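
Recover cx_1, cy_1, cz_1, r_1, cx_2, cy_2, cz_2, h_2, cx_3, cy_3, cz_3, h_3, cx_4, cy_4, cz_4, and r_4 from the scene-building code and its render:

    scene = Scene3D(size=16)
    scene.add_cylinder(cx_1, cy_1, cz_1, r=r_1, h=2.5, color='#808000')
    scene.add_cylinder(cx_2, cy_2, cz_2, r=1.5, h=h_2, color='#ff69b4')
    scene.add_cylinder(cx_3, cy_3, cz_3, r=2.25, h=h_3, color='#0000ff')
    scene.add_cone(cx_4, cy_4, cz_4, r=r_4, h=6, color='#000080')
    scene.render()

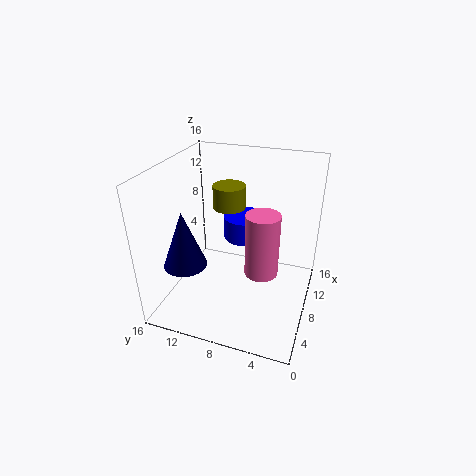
cx_1 = 8.75, cy_1 = 9.25, cz_1 = 11.25, r_1 = 1.75, cx_2 = 2.25, cy_2 = 3.75, cz_2 = 8.5, h_2 = 5.75, cx_3 = 8.75, cy_3 = 7.5, cz_3 = 8, h_3 = 2.5, cx_4 = 3.5, cy_4 = 12.25, cz_4 = 6.5, r_4 = 2.25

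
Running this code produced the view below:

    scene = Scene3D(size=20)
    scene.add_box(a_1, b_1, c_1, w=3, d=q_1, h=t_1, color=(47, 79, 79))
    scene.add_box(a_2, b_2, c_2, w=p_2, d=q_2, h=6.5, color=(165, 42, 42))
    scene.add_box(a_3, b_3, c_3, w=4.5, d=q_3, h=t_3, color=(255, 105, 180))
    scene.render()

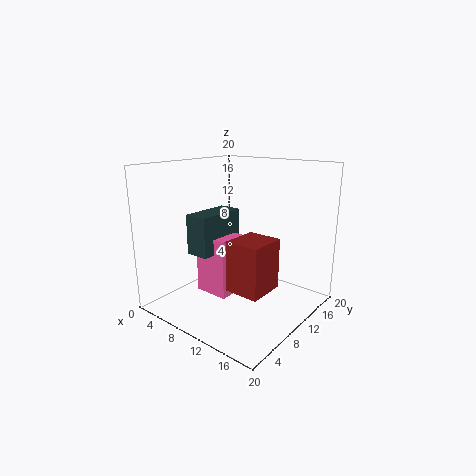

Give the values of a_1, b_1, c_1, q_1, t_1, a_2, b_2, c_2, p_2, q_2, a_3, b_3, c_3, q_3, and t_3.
a_1 = 8
b_1 = 2.5
c_1 = 9.5
q_1 = 6.5
t_1 = 5
a_2 = 12.5
b_2 = 4.5
c_2 = 5
p_2 = 4.5
q_2 = 5
a_3 = 8
b_3 = 4
c_3 = 4
q_3 = 4
t_3 = 7.5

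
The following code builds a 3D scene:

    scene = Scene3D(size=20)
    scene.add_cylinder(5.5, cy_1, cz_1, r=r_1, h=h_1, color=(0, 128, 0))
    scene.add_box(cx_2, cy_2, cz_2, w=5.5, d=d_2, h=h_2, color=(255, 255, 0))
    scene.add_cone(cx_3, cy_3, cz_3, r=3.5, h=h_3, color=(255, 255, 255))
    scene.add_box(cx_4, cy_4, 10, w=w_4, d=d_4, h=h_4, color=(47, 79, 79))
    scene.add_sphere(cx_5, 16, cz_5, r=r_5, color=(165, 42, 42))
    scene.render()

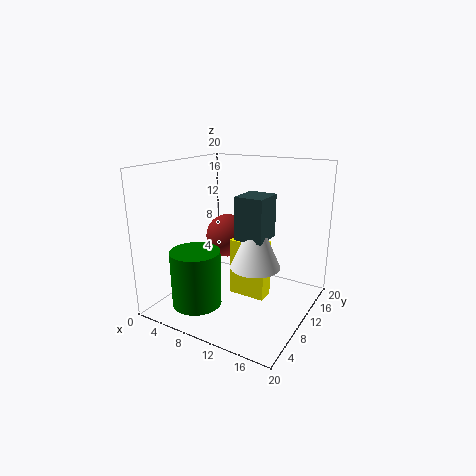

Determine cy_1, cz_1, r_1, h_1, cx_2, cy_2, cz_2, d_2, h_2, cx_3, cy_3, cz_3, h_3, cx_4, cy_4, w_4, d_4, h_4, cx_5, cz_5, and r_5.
cy_1 = 6
cz_1 = 0.5
r_1 = 3.5
h_1 = 8
cx_2 = 8
cy_2 = 11
cz_2 = 0.5
d_2 = 2.5
h_2 = 8.5
cx_3 = 12.5
cy_3 = 10.5
cz_3 = 6
h_3 = 8
cx_4 = 10
cy_4 = 9
w_4 = 4
d_4 = 4.5
h_4 = 6
cx_5 = 4.5
cz_5 = 7.5
r_5 = 3.5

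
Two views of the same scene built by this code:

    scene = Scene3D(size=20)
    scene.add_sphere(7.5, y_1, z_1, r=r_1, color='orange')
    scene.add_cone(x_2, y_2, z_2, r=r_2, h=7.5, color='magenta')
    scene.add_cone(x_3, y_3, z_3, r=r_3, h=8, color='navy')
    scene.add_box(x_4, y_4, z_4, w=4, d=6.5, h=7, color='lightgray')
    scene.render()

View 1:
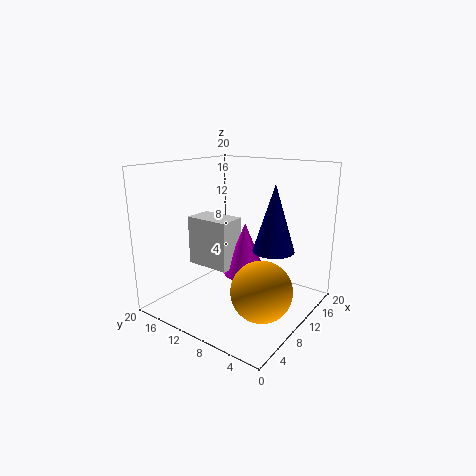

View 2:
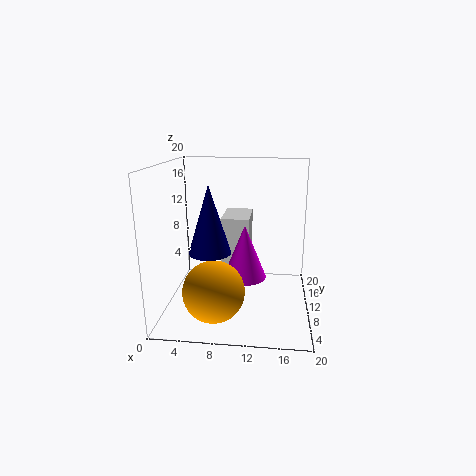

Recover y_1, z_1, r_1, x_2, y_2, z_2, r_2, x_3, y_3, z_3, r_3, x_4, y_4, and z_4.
y_1 = 4.5; z_1 = 4.5; r_1 = 4; x_2 = 11; y_2 = 9.5; z_2 = 4.5; r_2 = 3; x_3 = 7.5; y_3 = 3; z_3 = 10.5; r_3 = 2.5; x_4 = 7.5; y_4 = 10.5; z_4 = 5.5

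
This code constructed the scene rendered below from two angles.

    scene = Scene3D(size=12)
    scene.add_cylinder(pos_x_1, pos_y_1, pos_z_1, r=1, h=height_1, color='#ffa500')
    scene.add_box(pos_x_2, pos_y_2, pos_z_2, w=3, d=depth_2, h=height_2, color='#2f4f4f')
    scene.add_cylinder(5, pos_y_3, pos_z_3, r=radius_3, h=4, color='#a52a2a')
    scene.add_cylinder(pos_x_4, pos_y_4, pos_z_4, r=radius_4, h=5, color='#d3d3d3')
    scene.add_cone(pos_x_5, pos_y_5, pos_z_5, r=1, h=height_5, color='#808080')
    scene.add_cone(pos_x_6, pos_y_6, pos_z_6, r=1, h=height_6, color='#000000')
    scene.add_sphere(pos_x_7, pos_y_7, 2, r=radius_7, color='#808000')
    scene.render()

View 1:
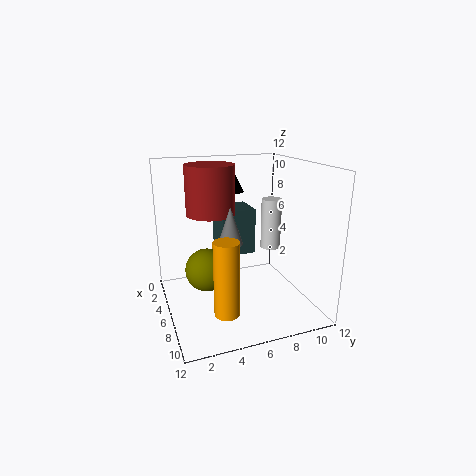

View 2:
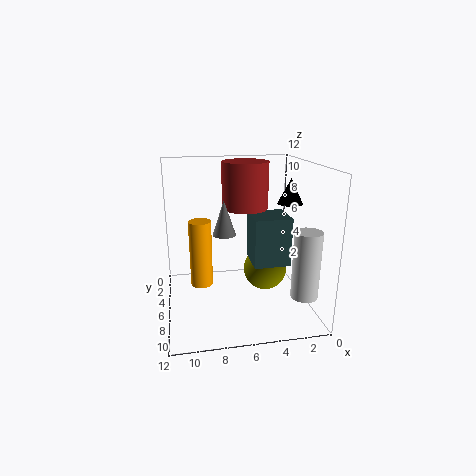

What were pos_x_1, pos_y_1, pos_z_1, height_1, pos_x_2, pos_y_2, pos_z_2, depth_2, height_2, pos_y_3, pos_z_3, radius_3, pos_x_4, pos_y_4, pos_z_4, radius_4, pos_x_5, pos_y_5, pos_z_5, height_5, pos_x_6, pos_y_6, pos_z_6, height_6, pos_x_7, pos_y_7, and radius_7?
pos_x_1 = 9; pos_y_1 = 4; pos_z_1 = 1; height_1 = 6; pos_x_2 = 2; pos_y_2 = 5; pos_z_2 = 4; depth_2 = 3; height_2 = 4; pos_y_3 = 4; pos_z_3 = 8; radius_3 = 2; pos_x_4 = 2; pos_y_4 = 11; pos_z_4 = 3; radius_4 = 1; pos_x_5 = 7; pos_y_5 = 5; pos_z_5 = 6; height_5 = 3; pos_x_6 = 2; pos_y_6 = 7; pos_z_6 = 9; height_6 = 2; pos_x_7 = 3; pos_y_7 = 4; radius_7 = 2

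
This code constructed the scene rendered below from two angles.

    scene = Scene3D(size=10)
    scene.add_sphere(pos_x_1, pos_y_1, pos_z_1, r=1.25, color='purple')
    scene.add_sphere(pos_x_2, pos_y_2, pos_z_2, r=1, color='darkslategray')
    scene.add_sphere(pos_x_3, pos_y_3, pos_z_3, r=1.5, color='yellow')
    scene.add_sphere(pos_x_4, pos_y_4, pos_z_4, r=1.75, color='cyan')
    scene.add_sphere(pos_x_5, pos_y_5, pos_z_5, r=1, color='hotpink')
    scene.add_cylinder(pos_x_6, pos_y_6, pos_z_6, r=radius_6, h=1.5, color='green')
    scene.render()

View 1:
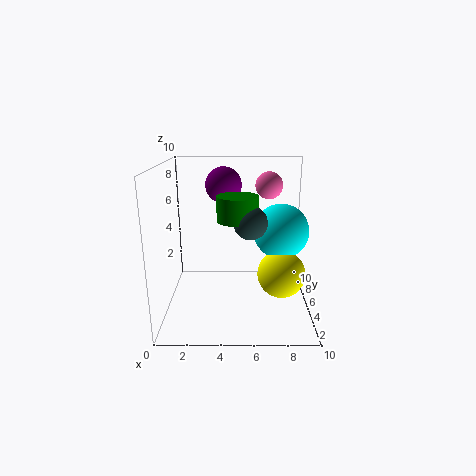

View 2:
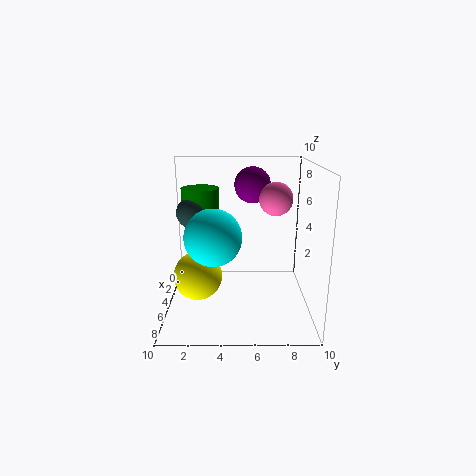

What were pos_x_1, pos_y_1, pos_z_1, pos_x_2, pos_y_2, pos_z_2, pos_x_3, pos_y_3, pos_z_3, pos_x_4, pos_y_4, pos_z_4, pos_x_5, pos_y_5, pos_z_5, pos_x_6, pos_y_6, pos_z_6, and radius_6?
pos_x_1 = 4
pos_y_1 = 6
pos_z_1 = 8.5
pos_x_2 = 5.75
pos_y_2 = 2
pos_z_2 = 7
pos_x_3 = 7.75
pos_y_3 = 2.5
pos_z_3 = 3.5
pos_x_4 = 7.75
pos_y_4 = 3.5
pos_z_4 = 6
pos_x_5 = 7.25
pos_y_5 = 7.25
pos_z_5 = 8.25
pos_x_6 = 5
pos_y_6 = 2.5
pos_z_6 = 7
radius_6 = 1.25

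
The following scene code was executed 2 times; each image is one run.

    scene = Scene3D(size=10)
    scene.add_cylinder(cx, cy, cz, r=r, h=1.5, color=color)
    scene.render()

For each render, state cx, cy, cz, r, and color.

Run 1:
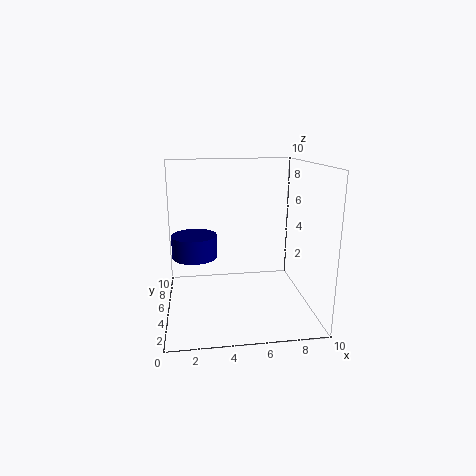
cx = 2
cy = 4.5
cz = 4
r = 1.5
color = 'navy'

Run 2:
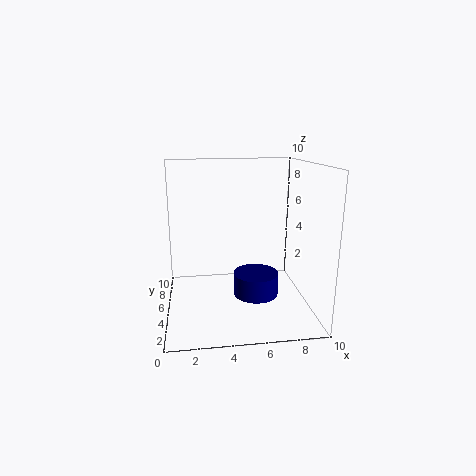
cx = 6
cy = 3.5
cz = 1.5
r = 1.5
color = 'navy'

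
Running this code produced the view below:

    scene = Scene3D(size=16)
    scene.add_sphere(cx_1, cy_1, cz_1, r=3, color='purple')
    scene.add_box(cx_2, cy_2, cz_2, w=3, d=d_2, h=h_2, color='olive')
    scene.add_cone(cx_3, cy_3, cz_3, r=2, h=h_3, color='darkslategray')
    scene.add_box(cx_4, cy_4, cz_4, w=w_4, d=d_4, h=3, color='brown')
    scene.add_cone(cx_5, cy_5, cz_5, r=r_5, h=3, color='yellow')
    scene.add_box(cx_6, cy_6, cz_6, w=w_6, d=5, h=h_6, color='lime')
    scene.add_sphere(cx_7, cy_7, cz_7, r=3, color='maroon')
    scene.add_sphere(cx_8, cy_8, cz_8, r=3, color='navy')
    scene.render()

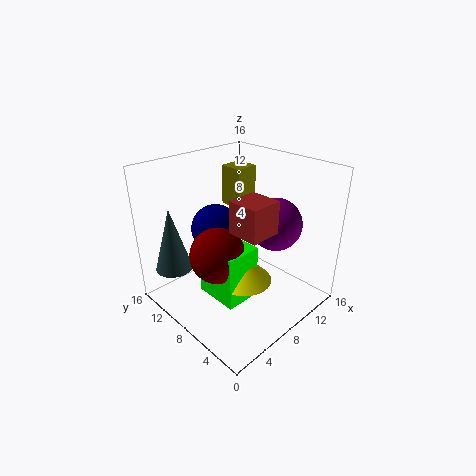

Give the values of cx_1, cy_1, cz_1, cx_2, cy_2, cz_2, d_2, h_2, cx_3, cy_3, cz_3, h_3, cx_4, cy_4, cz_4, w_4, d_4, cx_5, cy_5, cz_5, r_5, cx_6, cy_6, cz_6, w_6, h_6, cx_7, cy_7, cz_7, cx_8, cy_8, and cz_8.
cx_1 = 12; cy_1 = 6; cz_1 = 9; cx_2 = 12; cy_2 = 12; cz_2 = 9; d_2 = 3; h_2 = 5; cx_3 = 2; cy_3 = 12; cz_3 = 5; h_3 = 7; cx_4 = 3; cy_4 = 1; cz_4 = 12; w_4 = 3; d_4 = 3; cx_5 = 7; cy_5 = 6; cz_5 = 4; r_5 = 3; cx_6 = 4; cy_6 = 5; cz_6 = 2; w_6 = 4; h_6 = 6; cx_7 = 5; cy_7 = 8; cz_7 = 7; cx_8 = 9; cy_8 = 13; cz_8 = 7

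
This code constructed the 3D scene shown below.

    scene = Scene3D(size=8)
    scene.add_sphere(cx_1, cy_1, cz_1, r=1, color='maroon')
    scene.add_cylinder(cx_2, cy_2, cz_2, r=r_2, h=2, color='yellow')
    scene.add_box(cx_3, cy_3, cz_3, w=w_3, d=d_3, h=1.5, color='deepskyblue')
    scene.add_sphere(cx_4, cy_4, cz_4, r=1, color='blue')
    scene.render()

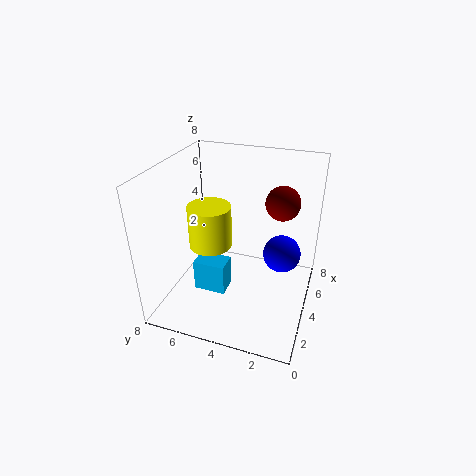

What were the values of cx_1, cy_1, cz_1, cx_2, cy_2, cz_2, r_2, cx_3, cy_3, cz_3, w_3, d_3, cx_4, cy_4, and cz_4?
cx_1 = 6
cy_1 = 2
cz_1 = 5.5
cx_2 = 1.5
cy_2 = 4.5
cz_2 = 5
r_2 = 1
cx_3 = 0.5
cy_3 = 3.5
cz_3 = 3
w_3 = 1
d_3 = 1.5
cx_4 = 4
cy_4 = 1.5
cz_4 = 3.5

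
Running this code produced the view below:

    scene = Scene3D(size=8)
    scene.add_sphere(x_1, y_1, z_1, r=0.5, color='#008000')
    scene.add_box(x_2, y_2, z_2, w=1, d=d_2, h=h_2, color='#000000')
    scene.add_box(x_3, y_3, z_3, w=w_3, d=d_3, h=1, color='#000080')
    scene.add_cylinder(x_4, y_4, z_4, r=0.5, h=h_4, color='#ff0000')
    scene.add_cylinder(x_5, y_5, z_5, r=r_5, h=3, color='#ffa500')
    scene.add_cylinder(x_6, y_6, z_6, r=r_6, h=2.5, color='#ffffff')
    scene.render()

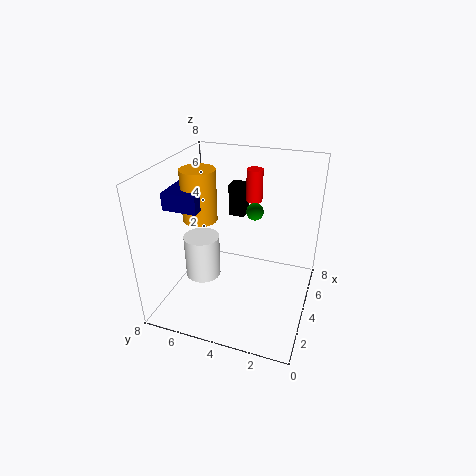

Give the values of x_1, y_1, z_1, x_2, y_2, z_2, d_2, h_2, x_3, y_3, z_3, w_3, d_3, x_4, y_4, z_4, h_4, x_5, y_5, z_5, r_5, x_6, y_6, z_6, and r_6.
x_1 = 5.5, y_1 = 3.5, z_1 = 5, x_2 = 6.5, y_2 = 4.5, z_2 = 4, d_2 = 1, h_2 = 2, x_3 = 3, y_3 = 6, z_3 = 5.5, w_3 = 2, d_3 = 2, x_4 = 7, y_4 = 4, z_4 = 5, h_4 = 2, x_5 = 4.5, y_5 = 6.5, z_5 = 4.5, r_5 = 1, x_6 = 3.5, y_6 = 6, z_6 = 1.5, r_6 = 1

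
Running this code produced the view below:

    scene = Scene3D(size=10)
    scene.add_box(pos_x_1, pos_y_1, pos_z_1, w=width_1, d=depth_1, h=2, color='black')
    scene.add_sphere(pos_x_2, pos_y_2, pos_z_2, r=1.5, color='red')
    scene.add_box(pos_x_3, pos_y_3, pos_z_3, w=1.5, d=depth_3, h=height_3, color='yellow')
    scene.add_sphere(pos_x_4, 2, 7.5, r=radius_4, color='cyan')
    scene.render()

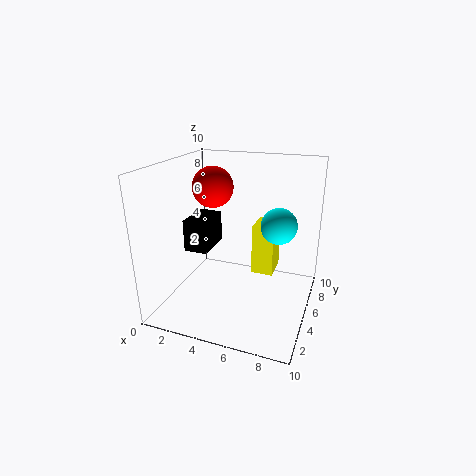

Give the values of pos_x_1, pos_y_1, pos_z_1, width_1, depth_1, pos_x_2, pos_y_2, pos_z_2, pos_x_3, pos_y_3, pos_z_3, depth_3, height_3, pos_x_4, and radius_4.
pos_x_1 = 2.5
pos_y_1 = 2
pos_z_1 = 5
width_1 = 1.5
depth_1 = 2.5
pos_x_2 = 2.5
pos_y_2 = 6.5
pos_z_2 = 8
pos_x_3 = 6
pos_y_3 = 5
pos_z_3 = 2.5
depth_3 = 2
height_3 = 3.5
pos_x_4 = 8.5
radius_4 = 1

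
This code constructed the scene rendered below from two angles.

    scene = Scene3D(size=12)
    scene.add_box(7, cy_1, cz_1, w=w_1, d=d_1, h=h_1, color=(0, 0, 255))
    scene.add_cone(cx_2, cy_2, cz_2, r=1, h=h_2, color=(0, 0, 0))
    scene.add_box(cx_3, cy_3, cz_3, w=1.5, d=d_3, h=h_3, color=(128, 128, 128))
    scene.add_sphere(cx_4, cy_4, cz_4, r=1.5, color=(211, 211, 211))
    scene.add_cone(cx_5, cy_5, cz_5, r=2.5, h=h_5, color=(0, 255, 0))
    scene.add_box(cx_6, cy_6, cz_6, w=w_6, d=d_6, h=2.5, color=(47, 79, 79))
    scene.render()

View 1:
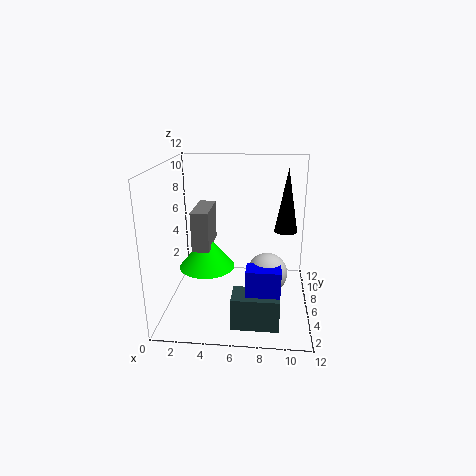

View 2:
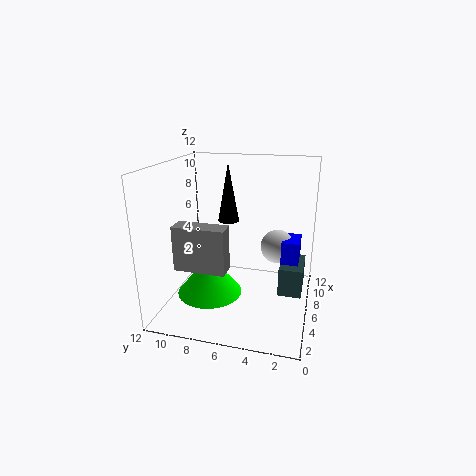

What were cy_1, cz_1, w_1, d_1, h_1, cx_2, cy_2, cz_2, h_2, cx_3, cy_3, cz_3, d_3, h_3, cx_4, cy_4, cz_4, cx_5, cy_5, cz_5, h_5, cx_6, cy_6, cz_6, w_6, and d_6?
cy_1 = 1
cz_1 = 2.5
w_1 = 2.5
d_1 = 1.5
h_1 = 3
cx_2 = 10
cy_2 = 8
cz_2 = 6
h_2 = 5.5
cx_3 = 2
cy_3 = 6
cz_3 = 4.5
d_3 = 4
h_3 = 3.5
cx_4 = 8.5
cy_4 = 3
cz_4 = 4.5
cx_5 = 3
cy_5 = 7.5
cz_5 = 2.5
h_5 = 3
cx_6 = 6
cy_6 = 0.5
cz_6 = 1
w_6 = 3.5
d_6 = 2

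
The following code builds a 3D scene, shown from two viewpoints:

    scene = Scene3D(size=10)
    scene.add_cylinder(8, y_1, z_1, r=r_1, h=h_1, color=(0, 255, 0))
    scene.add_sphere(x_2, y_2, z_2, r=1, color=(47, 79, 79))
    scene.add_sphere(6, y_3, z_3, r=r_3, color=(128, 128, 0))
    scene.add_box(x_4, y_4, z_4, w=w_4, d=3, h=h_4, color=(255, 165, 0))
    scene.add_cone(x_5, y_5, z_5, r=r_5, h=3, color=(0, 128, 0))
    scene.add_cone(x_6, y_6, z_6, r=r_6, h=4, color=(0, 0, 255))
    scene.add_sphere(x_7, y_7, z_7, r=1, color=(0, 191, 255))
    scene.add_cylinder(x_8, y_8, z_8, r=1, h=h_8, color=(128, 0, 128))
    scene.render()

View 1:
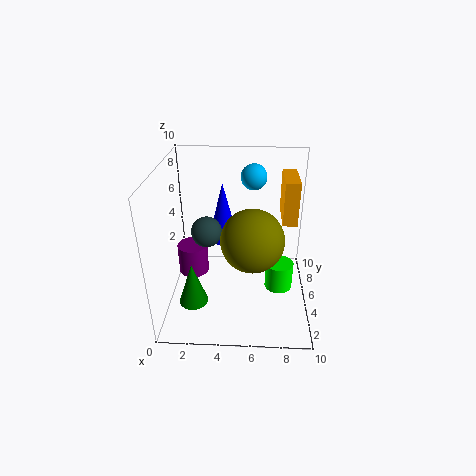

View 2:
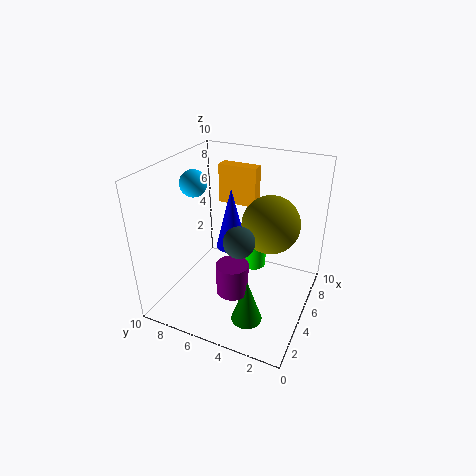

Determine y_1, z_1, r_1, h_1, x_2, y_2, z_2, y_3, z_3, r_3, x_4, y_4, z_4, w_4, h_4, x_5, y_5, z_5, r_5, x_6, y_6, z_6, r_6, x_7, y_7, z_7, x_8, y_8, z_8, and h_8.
y_1 = 5; z_1 = 1; r_1 = 1; h_1 = 2; x_2 = 3; y_2 = 4; z_2 = 6; y_3 = 3; z_3 = 6; r_3 = 2; x_4 = 8; y_4 = 5; z_4 = 6; w_4 = 1; h_4 = 3; x_5 = 2; y_5 = 3; z_5 = 1; r_5 = 1; x_6 = 4; y_6 = 5; z_6 = 5; r_6 = 1; x_7 = 6; y_7 = 9; z_7 = 8; x_8 = 2; y_8 = 4; z_8 = 3; h_8 = 2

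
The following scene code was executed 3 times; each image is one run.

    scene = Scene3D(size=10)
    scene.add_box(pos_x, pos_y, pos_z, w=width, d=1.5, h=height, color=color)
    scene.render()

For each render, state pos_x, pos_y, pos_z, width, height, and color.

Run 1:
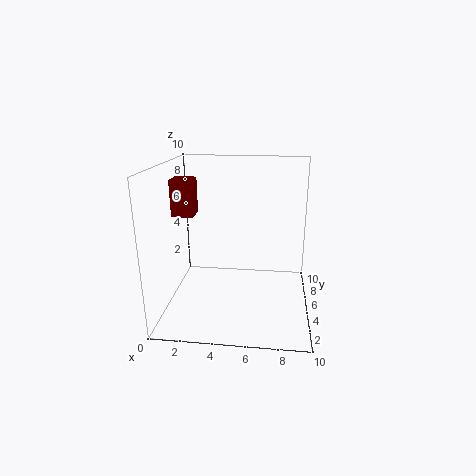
pos_x = 0.5, pos_y = 4.5, pos_z = 6.5, width = 1.5, height = 2.5, color = 'maroon'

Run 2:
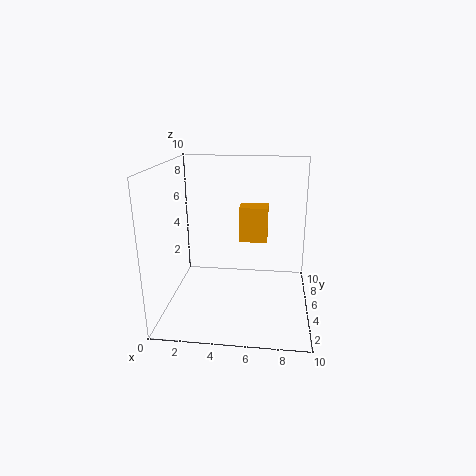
pos_x = 5, pos_y = 5.5, pos_z = 4.5, width = 2, height = 2.5, color = 'orange'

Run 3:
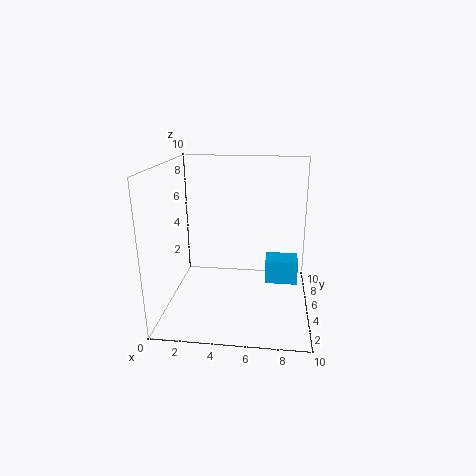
pos_x = 7, pos_y = 2.5, pos_z = 3, width = 2, height = 1.5, color = 'deepskyblue'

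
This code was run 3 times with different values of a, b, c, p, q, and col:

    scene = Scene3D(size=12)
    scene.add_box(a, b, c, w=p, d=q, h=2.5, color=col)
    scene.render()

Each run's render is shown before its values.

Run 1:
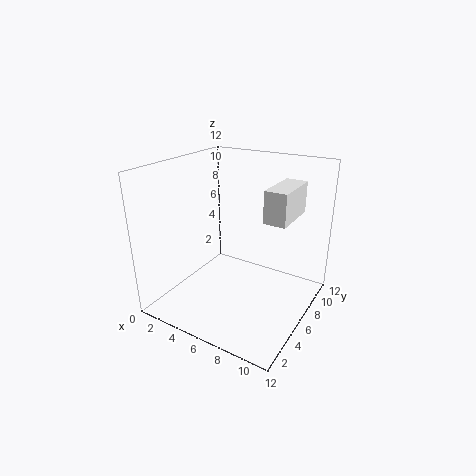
a = 8.75
b = 5
c = 8.25
p = 1.75
q = 4
col = 'white'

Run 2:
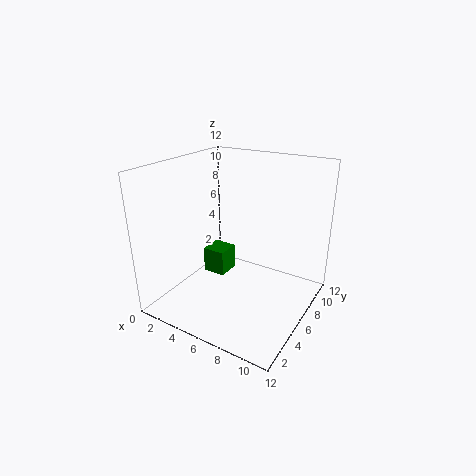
a = 0.75
b = 8
c = 0.25
p = 2.25
q = 2.25
col = 'green'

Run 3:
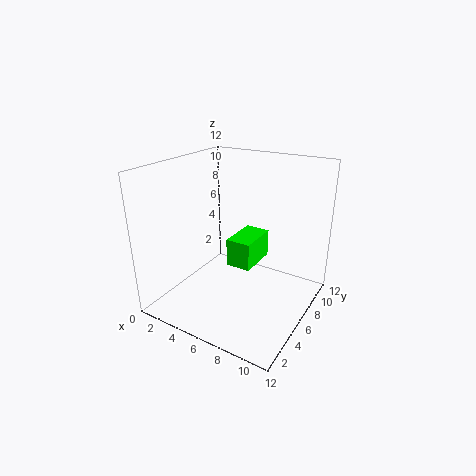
a = 4.5
b = 6.5
c = 2.75
p = 2.25
q = 3.75
col = 'lime'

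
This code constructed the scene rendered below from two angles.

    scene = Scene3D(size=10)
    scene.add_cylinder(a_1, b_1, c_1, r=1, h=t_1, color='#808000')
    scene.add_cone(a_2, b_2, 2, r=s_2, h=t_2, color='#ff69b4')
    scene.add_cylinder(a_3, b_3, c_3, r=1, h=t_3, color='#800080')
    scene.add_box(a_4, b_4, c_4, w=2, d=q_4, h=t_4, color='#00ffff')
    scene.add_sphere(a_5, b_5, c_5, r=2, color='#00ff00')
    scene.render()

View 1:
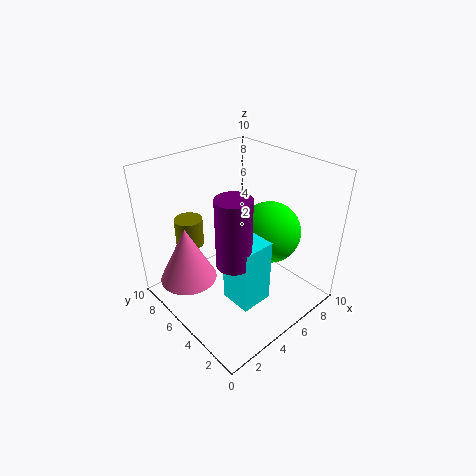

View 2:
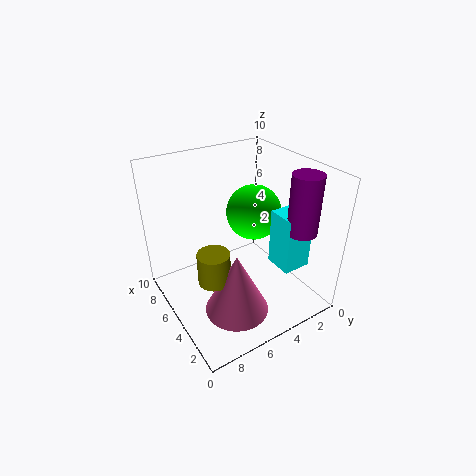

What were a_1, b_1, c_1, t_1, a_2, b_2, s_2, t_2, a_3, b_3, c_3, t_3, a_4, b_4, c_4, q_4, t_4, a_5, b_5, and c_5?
a_1 = 3; b_1 = 8; c_1 = 4; t_1 = 2; a_2 = 2; b_2 = 7; s_2 = 2; t_2 = 4; a_3 = 2; b_3 = 2; c_3 = 6; t_3 = 4; a_4 = 2; b_4 = 1; c_4 = 3; q_4 = 2; t_4 = 4; a_5 = 6; b_5 = 3; c_5 = 6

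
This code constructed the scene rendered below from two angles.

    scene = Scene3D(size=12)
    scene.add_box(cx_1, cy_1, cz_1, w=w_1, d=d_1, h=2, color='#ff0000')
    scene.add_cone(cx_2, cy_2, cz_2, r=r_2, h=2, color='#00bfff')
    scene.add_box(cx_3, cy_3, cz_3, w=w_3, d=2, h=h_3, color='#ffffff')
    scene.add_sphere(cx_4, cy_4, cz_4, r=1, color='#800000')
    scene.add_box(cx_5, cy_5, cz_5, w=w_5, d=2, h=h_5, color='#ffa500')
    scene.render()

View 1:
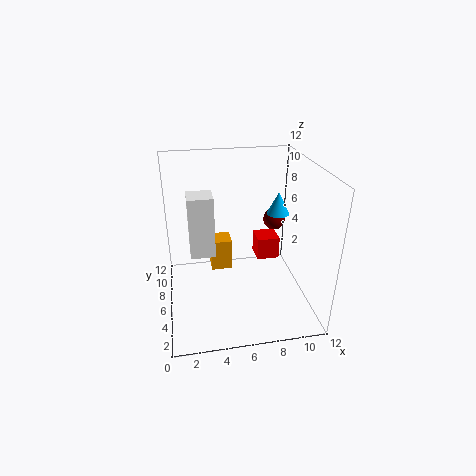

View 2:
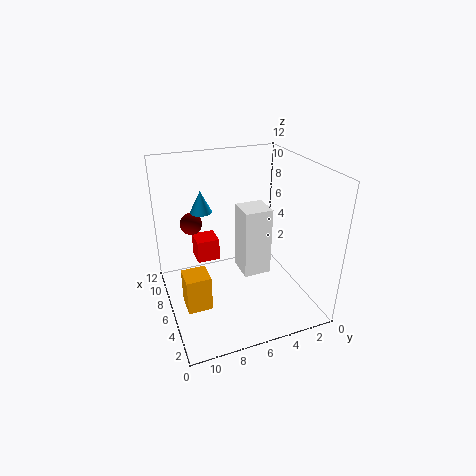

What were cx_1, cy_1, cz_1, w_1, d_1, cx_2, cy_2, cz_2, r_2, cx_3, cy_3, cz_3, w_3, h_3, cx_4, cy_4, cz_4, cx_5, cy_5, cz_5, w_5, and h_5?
cx_1 = 8
cy_1 = 7
cz_1 = 3
w_1 = 2
d_1 = 2
cx_2 = 10
cy_2 = 8
cz_2 = 7
r_2 = 1
cx_3 = 2
cy_3 = 5
cz_3 = 5
w_3 = 2
h_3 = 5
cx_4 = 10
cy_4 = 9
cz_4 = 6
cx_5 = 4
cy_5 = 9
cz_5 = 1
w_5 = 2
h_5 = 3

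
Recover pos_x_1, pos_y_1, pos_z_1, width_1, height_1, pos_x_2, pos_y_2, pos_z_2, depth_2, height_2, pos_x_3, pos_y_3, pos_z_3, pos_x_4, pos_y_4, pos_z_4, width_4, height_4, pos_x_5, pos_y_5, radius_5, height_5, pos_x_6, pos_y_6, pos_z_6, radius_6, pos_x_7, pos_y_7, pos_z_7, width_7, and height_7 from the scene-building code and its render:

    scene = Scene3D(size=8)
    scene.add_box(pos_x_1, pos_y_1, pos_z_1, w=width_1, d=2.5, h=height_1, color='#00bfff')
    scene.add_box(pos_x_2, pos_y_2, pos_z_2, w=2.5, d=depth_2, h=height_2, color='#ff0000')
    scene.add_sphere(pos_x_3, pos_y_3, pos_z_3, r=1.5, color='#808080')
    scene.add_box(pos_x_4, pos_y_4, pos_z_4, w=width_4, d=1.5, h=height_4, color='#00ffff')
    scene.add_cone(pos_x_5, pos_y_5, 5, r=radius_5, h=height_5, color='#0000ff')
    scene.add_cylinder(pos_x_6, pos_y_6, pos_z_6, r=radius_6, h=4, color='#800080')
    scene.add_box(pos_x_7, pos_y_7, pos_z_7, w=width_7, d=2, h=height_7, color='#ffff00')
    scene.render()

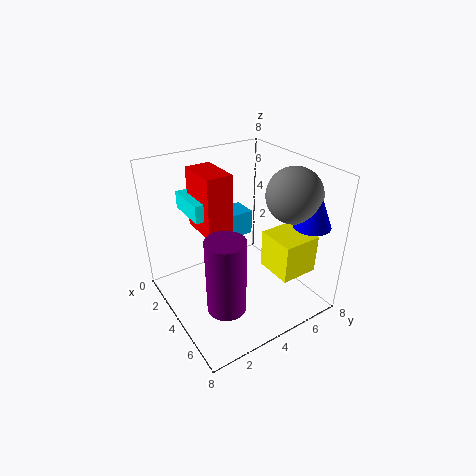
pos_x_1 = 1; pos_y_1 = 3.5; pos_z_1 = 3; width_1 = 1.5; height_1 = 1.5; pos_x_2 = 1; pos_y_2 = 2.5; pos_z_2 = 4; depth_2 = 1.5; height_2 = 3.5; pos_x_3 = 5.5; pos_y_3 = 6.5; pos_z_3 = 6.5; pos_x_4 = 0.5; pos_y_4 = 2; pos_z_4 = 5; width_4 = 2.5; height_4 = 1; pos_x_5 = 6.5; pos_y_5 = 7; radius_5 = 1; height_5 = 2.5; pos_x_6 = 6; pos_y_6 = 2; pos_z_6 = 1.5; radius_6 = 1; pos_x_7 = 5.5; pos_y_7 = 4.5; pos_z_7 = 3; width_7 = 2; height_7 = 2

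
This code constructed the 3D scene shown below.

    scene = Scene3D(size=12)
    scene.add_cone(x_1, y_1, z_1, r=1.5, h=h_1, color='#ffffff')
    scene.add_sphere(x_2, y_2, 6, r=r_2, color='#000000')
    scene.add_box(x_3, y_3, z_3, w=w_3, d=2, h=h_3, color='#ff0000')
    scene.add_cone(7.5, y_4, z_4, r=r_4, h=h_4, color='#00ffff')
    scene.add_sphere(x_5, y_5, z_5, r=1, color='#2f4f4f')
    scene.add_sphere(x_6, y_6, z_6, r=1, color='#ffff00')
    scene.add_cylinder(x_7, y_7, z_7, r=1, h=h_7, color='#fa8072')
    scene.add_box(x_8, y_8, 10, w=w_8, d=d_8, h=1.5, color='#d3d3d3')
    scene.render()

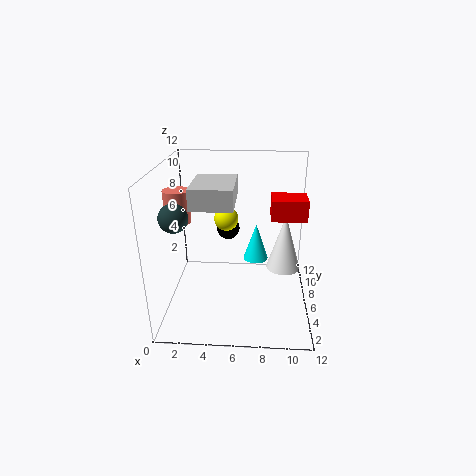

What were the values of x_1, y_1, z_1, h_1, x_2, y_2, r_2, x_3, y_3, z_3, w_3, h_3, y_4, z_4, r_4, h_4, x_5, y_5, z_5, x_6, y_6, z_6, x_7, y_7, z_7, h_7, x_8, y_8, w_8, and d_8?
x_1 = 10; y_1 = 7.5; z_1 = 2.5; h_1 = 5; x_2 = 5; y_2 = 8; r_2 = 1; x_3 = 8.5; y_3 = 2.5; z_3 = 9; w_3 = 2.5; h_3 = 1.5; y_4 = 5.5; z_4 = 4.5; r_4 = 1; h_4 = 3; x_5 = 2; y_5 = 1.5; z_5 = 9.5; x_6 = 5; y_6 = 6.5; z_6 = 7.5; x_7 = 1.5; y_7 = 4.5; z_7 = 8; h_7 = 2.5; x_8 = 3; y_8 = 1.5; w_8 = 3; d_8 = 4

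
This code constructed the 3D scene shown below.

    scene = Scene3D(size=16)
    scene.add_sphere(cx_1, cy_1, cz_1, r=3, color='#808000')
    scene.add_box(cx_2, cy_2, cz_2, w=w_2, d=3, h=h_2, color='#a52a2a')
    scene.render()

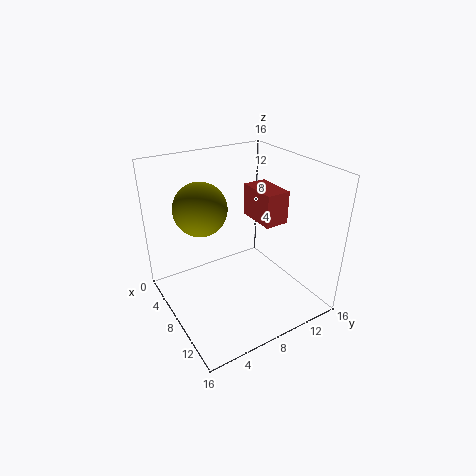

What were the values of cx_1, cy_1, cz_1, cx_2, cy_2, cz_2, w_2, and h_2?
cx_1 = 5, cy_1 = 5, cz_1 = 11, cx_2 = 3, cy_2 = 12, cz_2 = 8, w_2 = 5, h_2 = 4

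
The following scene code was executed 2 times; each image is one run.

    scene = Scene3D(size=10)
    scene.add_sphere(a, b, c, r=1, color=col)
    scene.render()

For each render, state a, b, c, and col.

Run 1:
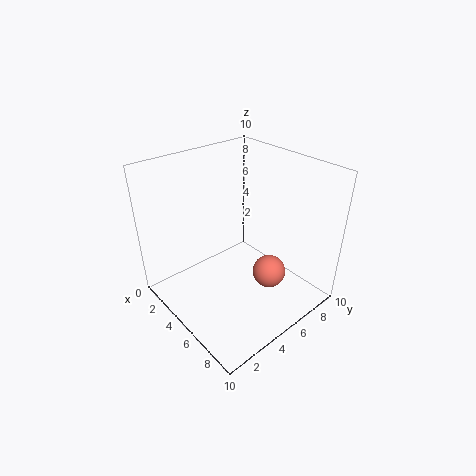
a = 8.5, b = 4.5, c = 4.5, col = 'salmon'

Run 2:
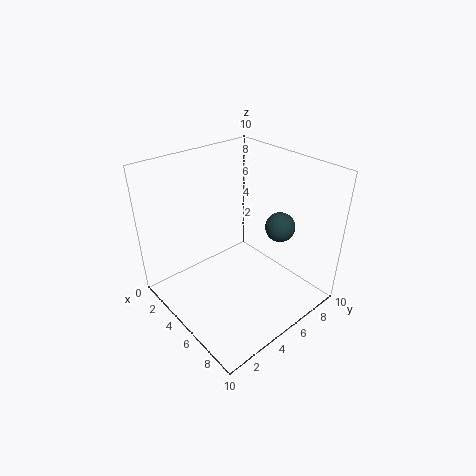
a = 7, b = 7, c = 6, col = 'darkslategray'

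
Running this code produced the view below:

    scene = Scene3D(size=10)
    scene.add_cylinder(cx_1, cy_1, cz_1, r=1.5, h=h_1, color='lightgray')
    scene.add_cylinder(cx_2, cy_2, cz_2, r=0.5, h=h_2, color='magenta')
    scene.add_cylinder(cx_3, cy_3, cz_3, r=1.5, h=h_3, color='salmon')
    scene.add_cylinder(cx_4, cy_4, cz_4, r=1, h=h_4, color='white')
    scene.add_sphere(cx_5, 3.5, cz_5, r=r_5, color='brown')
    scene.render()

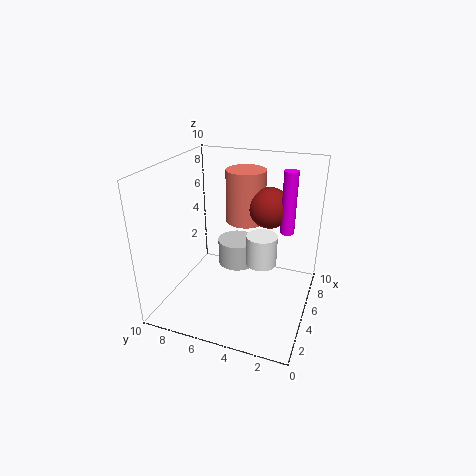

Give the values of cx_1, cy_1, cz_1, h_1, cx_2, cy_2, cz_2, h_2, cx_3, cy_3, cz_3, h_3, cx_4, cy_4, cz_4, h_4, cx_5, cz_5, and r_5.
cx_1 = 7.5, cy_1 = 6, cz_1 = 1.5, h_1 = 2, cx_2 = 7, cy_2 = 2, cz_2 = 5, h_2 = 4.5, cx_3 = 8, cy_3 = 5.5, cz_3 = 5, h_3 = 4, cx_4 = 4, cy_4 = 3, cz_4 = 4, h_4 = 2, cx_5 = 7.5, cz_5 = 6.5, r_5 = 1.5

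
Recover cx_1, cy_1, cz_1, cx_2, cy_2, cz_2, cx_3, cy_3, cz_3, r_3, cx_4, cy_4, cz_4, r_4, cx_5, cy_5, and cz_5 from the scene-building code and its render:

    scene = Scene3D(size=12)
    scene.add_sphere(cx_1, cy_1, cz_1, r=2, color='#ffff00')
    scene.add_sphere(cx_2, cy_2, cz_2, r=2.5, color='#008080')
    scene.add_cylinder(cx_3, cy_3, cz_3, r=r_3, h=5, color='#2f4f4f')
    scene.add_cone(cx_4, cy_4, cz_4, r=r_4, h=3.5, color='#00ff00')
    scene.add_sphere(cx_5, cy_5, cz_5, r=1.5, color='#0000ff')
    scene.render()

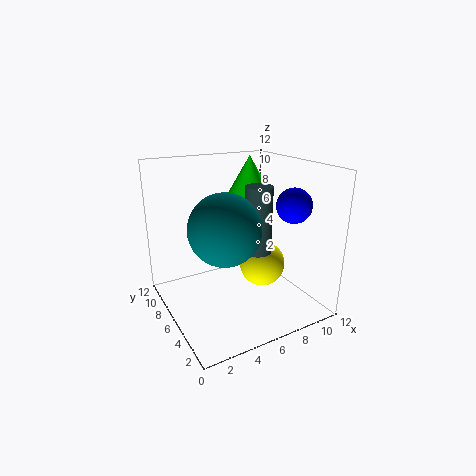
cx_1 = 8.5; cy_1 = 6; cz_1 = 3; cx_2 = 3; cy_2 = 2.5; cz_2 = 8.5; cx_3 = 6; cy_3 = 3; cz_3 = 6; r_3 = 1; cx_4 = 9.5; cy_4 = 10; cz_4 = 8.5; r_4 = 2; cx_5 = 10.5; cy_5 = 4.5; cz_5 = 8.5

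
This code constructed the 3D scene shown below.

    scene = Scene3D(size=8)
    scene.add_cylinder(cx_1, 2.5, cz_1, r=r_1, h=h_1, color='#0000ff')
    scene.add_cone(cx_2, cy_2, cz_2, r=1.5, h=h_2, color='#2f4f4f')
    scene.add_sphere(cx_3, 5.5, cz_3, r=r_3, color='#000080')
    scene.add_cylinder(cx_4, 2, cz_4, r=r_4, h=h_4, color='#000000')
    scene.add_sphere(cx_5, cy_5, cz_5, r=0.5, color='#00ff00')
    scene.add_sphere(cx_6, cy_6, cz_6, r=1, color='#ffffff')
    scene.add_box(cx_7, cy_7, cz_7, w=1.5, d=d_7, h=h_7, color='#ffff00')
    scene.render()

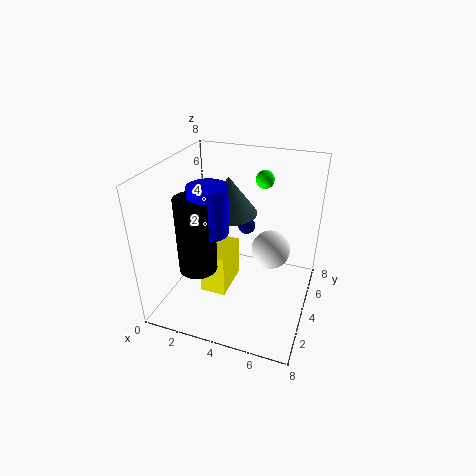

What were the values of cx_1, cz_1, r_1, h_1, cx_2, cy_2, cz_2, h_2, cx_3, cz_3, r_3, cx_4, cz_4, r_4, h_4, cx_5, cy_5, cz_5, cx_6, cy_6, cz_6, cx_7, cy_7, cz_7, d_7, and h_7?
cx_1 = 3, cz_1 = 5, r_1 = 1, h_1 = 2.5, cx_2 = 3.5, cy_2 = 4, cz_2 = 5.5, h_2 = 2, cx_3 = 4, cz_3 = 4, r_3 = 0.5, cx_4 = 2.5, cz_4 = 3, r_4 = 1, h_4 = 4, cx_5 = 5, cy_5 = 5.5, cz_5 = 7, cx_6 = 6, cy_6 = 3.5, cz_6 = 4, cx_7 = 2, cy_7 = 3, cz_7 = 0.5, d_7 = 2.5, h_7 = 2.5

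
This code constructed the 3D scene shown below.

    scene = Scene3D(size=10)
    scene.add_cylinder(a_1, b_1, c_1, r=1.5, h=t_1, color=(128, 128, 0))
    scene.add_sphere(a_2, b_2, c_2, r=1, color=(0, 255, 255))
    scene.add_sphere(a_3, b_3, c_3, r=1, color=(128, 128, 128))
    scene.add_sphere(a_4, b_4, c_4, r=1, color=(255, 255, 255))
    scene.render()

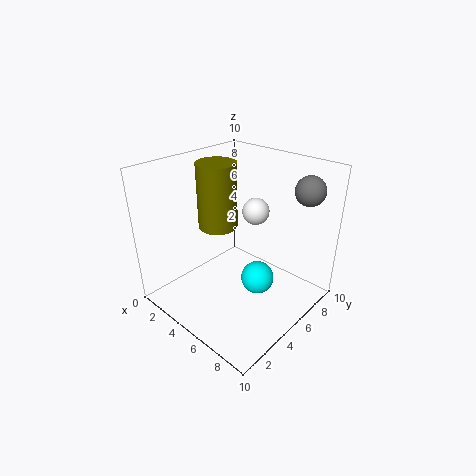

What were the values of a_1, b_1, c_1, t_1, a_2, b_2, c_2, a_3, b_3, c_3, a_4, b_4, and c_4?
a_1 = 2
b_1 = 6
c_1 = 4.5
t_1 = 5
a_2 = 8
b_2 = 3.5
c_2 = 4
a_3 = 8.5
b_3 = 8
c_3 = 8.5
a_4 = 4.5
b_4 = 7.5
c_4 = 6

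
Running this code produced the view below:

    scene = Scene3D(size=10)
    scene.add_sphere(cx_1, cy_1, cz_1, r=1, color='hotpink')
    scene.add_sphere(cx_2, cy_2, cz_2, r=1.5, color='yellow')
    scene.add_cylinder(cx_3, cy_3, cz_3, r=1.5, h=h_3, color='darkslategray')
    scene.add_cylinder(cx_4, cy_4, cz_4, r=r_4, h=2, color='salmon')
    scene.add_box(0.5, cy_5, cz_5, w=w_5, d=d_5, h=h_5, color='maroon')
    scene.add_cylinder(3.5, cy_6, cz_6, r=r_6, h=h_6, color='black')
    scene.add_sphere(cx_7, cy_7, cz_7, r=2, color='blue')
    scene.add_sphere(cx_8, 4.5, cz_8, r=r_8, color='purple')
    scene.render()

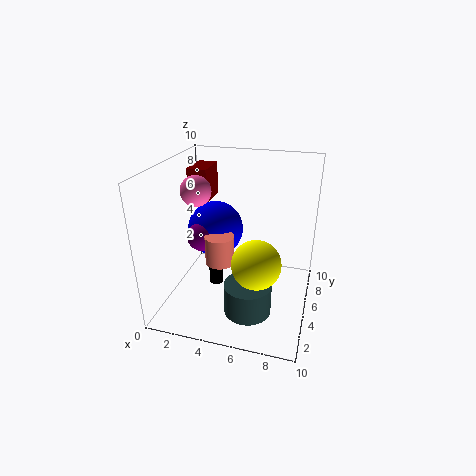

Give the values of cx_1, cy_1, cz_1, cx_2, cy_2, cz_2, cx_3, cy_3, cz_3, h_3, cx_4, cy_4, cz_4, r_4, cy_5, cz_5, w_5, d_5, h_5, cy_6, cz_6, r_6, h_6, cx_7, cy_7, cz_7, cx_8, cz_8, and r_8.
cx_1 = 2.5
cy_1 = 4
cz_1 = 8.5
cx_2 = 7
cy_2 = 2
cz_2 = 5
cx_3 = 6.5
cy_3 = 2
cz_3 = 1.5
h_3 = 2
cx_4 = 4
cy_4 = 4
cz_4 = 3.5
r_4 = 1
cy_5 = 7
cz_5 = 6.5
w_5 = 1.5
d_5 = 2.5
h_5 = 2.5
cy_6 = 4.5
cz_6 = 1.5
r_6 = 0.5
h_6 = 2
cx_7 = 3
cy_7 = 6
cz_7 = 5
cx_8 = 2.5
cz_8 = 5
r_8 = 1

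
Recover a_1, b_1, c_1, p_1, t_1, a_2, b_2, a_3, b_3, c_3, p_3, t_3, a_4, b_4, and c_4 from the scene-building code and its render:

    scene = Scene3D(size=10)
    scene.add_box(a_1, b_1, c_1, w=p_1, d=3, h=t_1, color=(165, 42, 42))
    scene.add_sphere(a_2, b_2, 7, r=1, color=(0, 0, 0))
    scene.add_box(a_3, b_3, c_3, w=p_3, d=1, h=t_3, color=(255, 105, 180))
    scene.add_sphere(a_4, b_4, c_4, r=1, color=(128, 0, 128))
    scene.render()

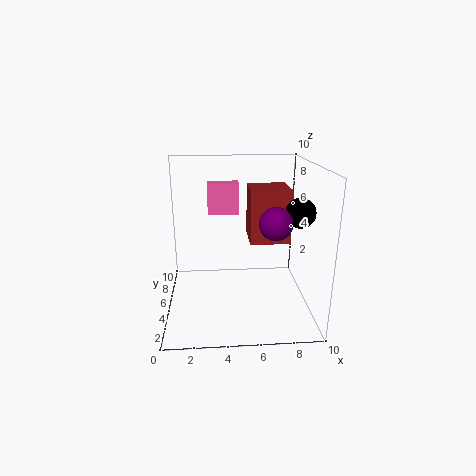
a_1 = 6; b_1 = 6; c_1 = 4; p_1 = 3; t_1 = 4; a_2 = 9; b_2 = 4; a_3 = 3; b_3 = 4; c_3 = 7; p_3 = 2; t_3 = 2; a_4 = 7; b_4 = 2; c_4 = 7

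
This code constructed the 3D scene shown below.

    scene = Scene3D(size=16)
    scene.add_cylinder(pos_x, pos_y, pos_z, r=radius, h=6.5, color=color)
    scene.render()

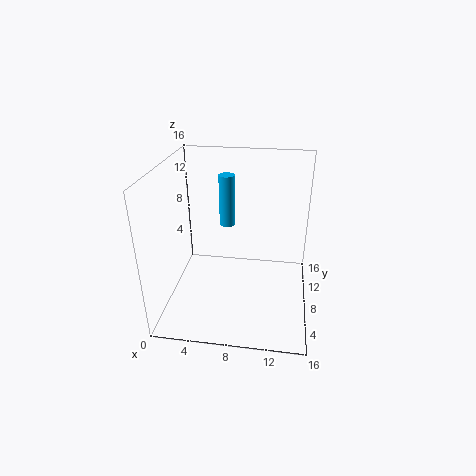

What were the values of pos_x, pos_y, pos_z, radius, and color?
pos_x = 5.75, pos_y = 13.75, pos_z = 6.75, radius = 1, color = 'deepskyblue'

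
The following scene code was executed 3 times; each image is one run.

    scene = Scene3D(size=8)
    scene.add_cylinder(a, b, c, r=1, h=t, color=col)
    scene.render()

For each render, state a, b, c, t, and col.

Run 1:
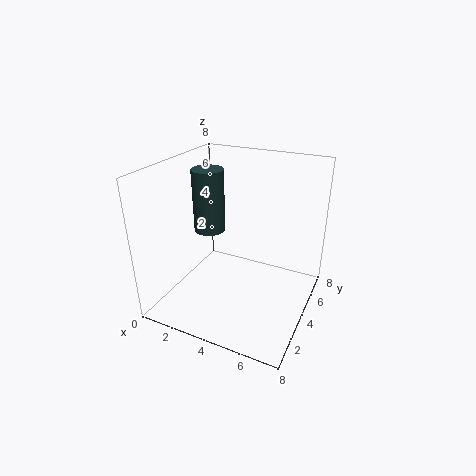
a = 1
b = 6
c = 3
t = 4
col = 'darkslategray'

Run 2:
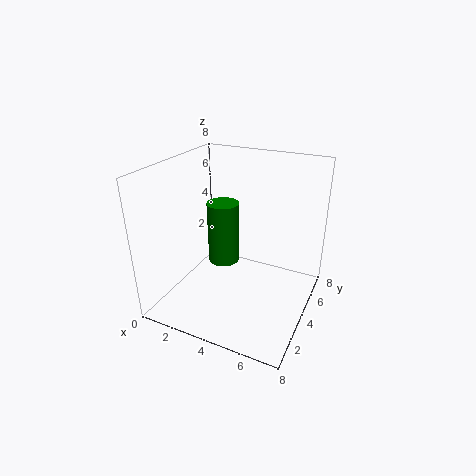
a = 2
b = 6
c = 1
t = 4
col = 'green'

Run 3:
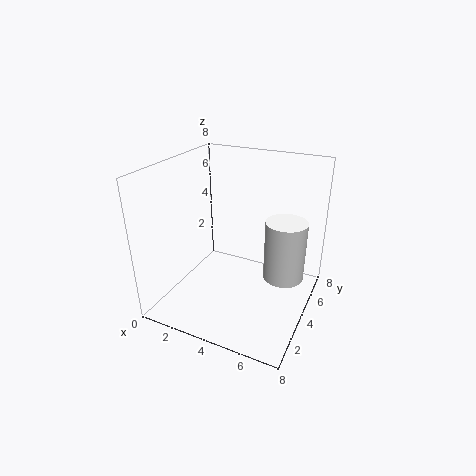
a = 7
b = 3
c = 3
t = 3
col = 'white'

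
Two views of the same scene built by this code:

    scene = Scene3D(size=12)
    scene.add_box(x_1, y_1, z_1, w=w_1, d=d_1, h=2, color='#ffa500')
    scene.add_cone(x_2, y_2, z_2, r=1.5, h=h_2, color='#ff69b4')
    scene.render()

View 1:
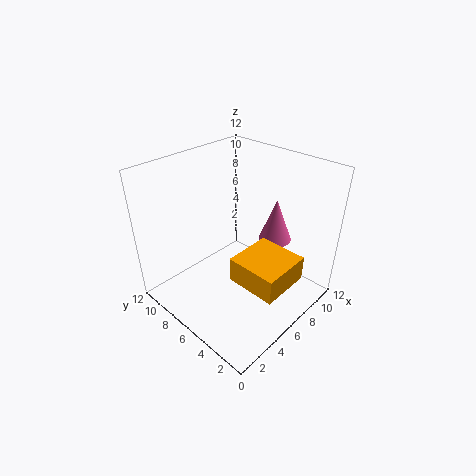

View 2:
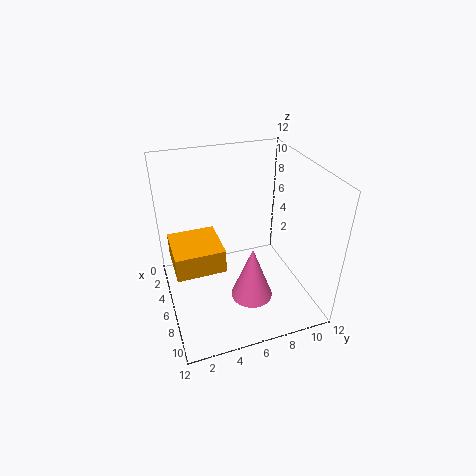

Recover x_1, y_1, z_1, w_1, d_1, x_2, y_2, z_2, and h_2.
x_1 = 3.5, y_1 = 0.5, z_1 = 4, w_1 = 4, d_1 = 4, x_2 = 10.5, y_2 = 5.5, z_2 = 4, h_2 = 4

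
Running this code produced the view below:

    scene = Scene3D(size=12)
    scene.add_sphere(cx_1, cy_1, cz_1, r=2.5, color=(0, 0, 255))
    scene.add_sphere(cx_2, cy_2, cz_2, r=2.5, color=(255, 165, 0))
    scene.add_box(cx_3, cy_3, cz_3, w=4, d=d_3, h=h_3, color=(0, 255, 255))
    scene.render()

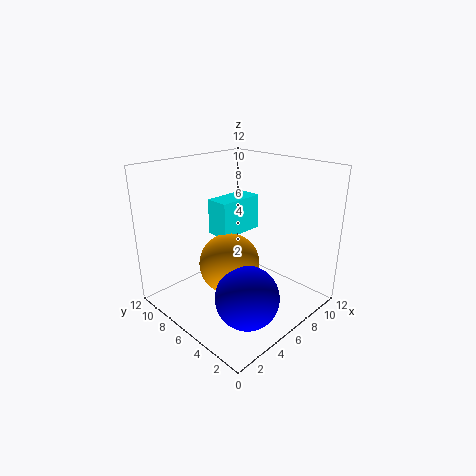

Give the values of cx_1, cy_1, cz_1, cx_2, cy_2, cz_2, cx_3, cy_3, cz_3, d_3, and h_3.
cx_1 = 4, cy_1 = 3, cz_1 = 2.5, cx_2 = 5, cy_2 = 6, cz_2 = 4, cx_3 = 5, cy_3 = 6.5, cz_3 = 6, d_3 = 2, h_3 = 3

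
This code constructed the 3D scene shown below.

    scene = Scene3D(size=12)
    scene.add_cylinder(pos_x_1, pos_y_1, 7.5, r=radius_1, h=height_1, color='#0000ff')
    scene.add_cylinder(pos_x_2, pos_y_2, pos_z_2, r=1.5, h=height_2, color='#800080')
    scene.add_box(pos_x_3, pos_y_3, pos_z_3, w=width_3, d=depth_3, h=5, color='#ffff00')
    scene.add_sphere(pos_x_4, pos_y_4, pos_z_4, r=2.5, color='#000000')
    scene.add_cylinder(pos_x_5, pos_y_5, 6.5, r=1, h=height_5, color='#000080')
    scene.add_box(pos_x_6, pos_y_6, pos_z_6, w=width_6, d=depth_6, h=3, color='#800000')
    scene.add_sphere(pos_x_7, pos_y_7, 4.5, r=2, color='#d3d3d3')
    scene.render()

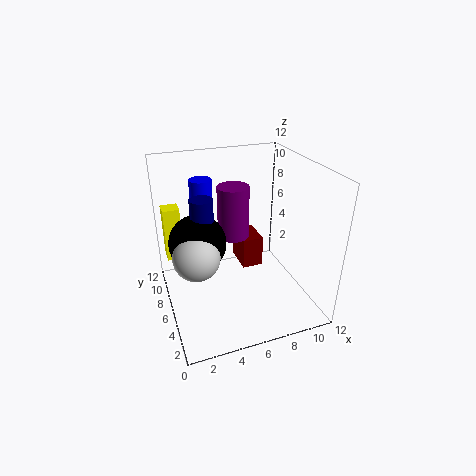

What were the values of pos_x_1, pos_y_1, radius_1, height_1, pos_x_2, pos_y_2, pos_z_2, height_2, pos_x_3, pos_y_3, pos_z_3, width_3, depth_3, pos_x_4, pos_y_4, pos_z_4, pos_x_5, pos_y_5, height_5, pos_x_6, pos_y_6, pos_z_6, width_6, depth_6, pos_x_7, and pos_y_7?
pos_x_1 = 4
pos_y_1 = 10
radius_1 = 1
height_1 = 2.5
pos_x_2 = 7
pos_y_2 = 10
pos_z_2 = 4
height_2 = 5
pos_x_3 = 0.5
pos_y_3 = 10
pos_z_3 = 2.5
width_3 = 1.5
depth_3 = 1.5
pos_x_4 = 3
pos_y_4 = 8
pos_z_4 = 5
pos_x_5 = 3.5
pos_y_5 = 8
height_5 = 2.5
pos_x_6 = 7.5
pos_y_6 = 8.5
pos_z_6 = 1
width_6 = 2
depth_6 = 3
pos_x_7 = 2.5
pos_y_7 = 6.5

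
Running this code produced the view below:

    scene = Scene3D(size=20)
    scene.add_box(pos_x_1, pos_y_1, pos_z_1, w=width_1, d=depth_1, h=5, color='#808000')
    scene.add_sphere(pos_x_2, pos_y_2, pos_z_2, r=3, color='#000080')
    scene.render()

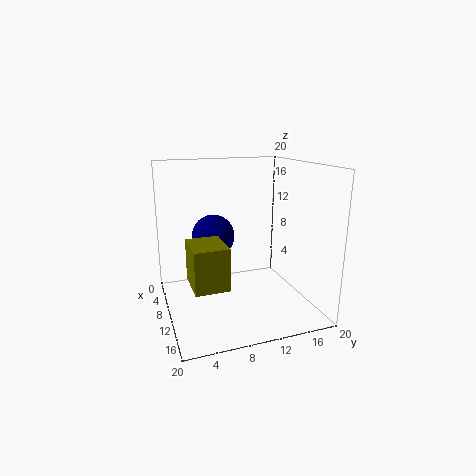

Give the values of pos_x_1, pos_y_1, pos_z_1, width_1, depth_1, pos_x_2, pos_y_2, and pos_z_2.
pos_x_1 = 14
pos_y_1 = 2
pos_z_1 = 7
width_1 = 5
depth_1 = 4
pos_x_2 = 8
pos_y_2 = 7
pos_z_2 = 10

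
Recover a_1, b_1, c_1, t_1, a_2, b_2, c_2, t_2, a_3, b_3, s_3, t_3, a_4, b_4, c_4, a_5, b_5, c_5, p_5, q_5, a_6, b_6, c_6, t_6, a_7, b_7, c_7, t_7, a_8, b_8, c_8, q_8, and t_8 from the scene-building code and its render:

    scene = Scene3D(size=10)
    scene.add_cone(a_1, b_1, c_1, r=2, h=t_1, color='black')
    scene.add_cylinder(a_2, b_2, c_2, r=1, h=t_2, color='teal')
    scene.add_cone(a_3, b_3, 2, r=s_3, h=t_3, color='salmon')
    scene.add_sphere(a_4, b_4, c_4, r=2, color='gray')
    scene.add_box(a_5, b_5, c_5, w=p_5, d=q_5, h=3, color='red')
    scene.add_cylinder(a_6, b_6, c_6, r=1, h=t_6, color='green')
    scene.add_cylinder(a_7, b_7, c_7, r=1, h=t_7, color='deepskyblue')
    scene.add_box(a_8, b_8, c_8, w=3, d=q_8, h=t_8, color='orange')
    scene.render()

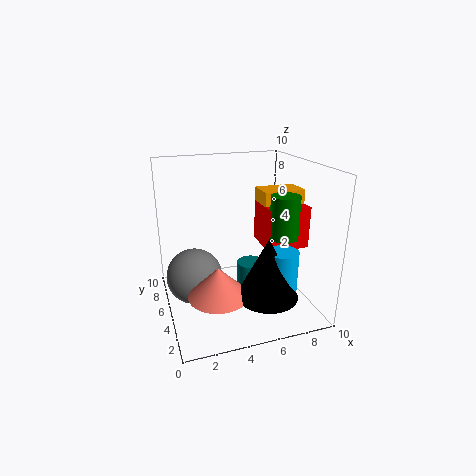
a_1 = 6; b_1 = 2; c_1 = 2; t_1 = 4; a_2 = 6; b_2 = 5; c_2 = 1; t_2 = 2; a_3 = 3; b_3 = 3; s_3 = 2; t_3 = 2; a_4 = 2; b_4 = 6; c_4 = 2; a_5 = 7; b_5 = 4; c_5 = 4; p_5 = 3; q_5 = 3; a_6 = 8; b_6 = 4; c_6 = 5; t_6 = 3; a_7 = 7; b_7 = 2; c_7 = 2; t_7 = 3; a_8 = 7; b_8 = 5; c_8 = 6; q_8 = 2; t_8 = 2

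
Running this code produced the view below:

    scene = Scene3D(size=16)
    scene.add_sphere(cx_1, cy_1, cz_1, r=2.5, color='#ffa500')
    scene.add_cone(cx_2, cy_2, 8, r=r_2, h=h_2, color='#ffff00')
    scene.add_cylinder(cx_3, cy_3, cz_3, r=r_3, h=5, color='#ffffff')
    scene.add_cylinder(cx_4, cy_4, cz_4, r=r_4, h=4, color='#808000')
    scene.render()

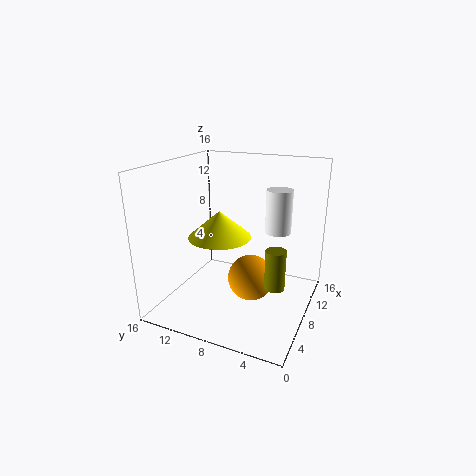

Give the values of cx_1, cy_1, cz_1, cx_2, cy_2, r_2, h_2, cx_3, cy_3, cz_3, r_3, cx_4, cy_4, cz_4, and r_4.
cx_1 = 7, cy_1 = 6, cz_1 = 4, cx_2 = 7.5, cy_2 = 10, r_2 = 3.5, h_2 = 3, cx_3 = 11.5, cy_3 = 4.5, cz_3 = 8, r_3 = 1.5, cx_4 = 4.5, cy_4 = 2.5, cz_4 = 5, r_4 = 1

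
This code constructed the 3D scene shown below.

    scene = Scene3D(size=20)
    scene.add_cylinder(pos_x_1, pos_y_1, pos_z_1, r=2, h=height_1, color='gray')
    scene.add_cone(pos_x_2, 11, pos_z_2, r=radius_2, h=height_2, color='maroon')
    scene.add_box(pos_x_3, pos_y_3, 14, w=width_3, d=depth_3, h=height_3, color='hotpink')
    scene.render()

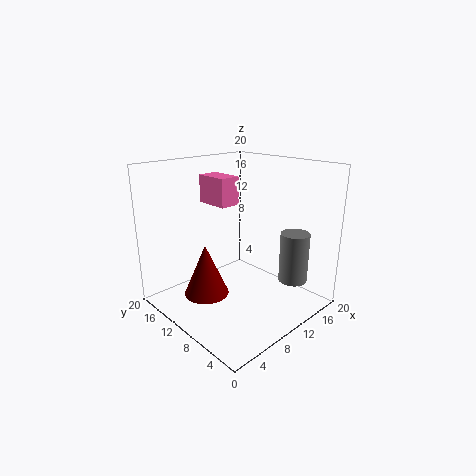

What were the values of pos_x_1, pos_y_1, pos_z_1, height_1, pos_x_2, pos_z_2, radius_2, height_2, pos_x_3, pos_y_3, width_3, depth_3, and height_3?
pos_x_1 = 15; pos_y_1 = 4; pos_z_1 = 4; height_1 = 7; pos_x_2 = 5; pos_z_2 = 3; radius_2 = 3; height_2 = 7; pos_x_3 = 9; pos_y_3 = 12; width_3 = 3; depth_3 = 5; height_3 = 4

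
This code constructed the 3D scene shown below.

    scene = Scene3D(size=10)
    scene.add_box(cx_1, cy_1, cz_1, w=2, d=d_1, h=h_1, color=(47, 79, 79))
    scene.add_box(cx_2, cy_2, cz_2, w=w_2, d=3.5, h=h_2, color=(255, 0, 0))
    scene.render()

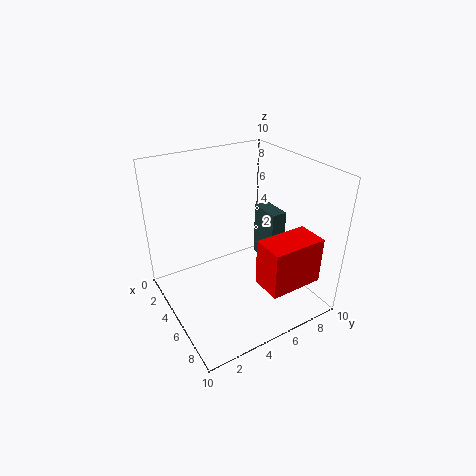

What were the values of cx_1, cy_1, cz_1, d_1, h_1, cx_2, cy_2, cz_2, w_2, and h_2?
cx_1 = 5.5, cy_1 = 6, cz_1 = 4, d_1 = 1, h_1 = 3.5, cx_2 = 8, cy_2 = 4.5, cz_2 = 3.5, w_2 = 2, h_2 = 3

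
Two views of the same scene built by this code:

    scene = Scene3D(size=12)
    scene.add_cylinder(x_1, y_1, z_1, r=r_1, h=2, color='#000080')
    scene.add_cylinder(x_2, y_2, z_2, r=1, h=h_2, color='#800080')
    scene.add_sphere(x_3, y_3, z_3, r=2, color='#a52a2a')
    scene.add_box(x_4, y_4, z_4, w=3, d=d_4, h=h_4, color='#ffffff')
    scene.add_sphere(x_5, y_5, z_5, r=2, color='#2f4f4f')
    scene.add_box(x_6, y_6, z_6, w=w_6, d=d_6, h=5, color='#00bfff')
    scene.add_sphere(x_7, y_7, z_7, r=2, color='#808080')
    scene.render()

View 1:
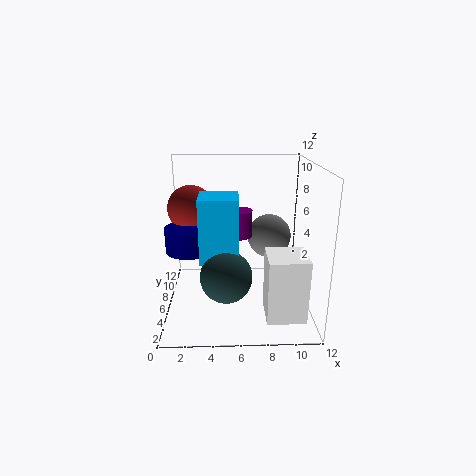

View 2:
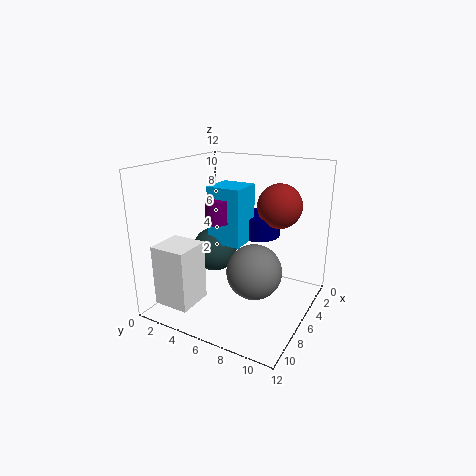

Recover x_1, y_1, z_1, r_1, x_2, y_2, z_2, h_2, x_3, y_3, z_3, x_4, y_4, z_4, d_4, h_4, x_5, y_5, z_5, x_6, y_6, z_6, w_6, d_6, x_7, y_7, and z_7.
x_1 = 2, y_1 = 6, z_1 = 5, r_1 = 2, x_2 = 6, y_2 = 4, z_2 = 7, h_2 = 2, x_3 = 2, y_3 = 8, z_3 = 8, x_4 = 8, y_4 = 1, z_4 = 1, d_4 = 3, h_4 = 5, x_5 = 5, y_5 = 3, z_5 = 4, x_6 = 3, y_6 = 3, z_6 = 5, w_6 = 3, d_6 = 3, x_7 = 9, y_7 = 9, z_7 = 5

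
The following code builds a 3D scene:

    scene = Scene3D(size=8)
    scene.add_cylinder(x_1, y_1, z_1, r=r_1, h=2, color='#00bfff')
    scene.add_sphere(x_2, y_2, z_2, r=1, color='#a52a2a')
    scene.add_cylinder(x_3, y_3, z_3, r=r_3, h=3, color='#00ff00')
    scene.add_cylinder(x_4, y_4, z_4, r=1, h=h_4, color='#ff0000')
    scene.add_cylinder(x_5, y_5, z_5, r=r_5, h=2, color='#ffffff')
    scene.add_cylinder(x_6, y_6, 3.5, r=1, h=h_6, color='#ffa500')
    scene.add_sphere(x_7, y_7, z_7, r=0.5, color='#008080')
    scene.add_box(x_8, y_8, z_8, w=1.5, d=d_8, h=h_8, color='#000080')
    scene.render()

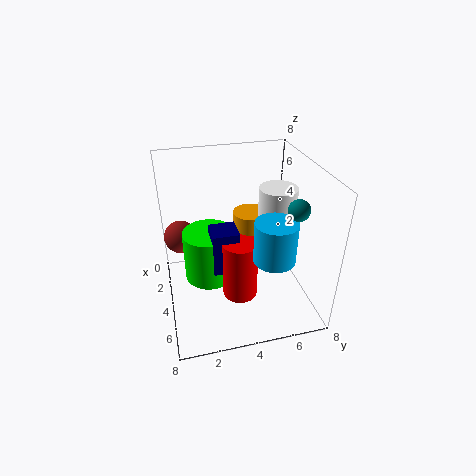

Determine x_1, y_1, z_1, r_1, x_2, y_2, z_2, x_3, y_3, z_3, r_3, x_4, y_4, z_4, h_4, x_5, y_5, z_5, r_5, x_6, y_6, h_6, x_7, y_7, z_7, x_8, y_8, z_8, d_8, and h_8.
x_1 = 7; y_1 = 5; z_1 = 4.5; r_1 = 1; x_2 = 1.5; y_2 = 1; z_2 = 3; x_3 = 3; y_3 = 2.5; z_3 = 1; r_3 = 1.5; x_4 = 4.5; y_4 = 4; z_4 = 0.5; h_4 = 3.5; x_5 = 4.5; y_5 = 6; z_5 = 5; r_5 = 1; x_6 = 3; y_6 = 5; h_6 = 1.5; x_7 = 7; y_7 = 6; z_7 = 7; x_8 = 3; y_8 = 2.5; z_8 = 2; d_8 = 1.5; h_8 = 2.5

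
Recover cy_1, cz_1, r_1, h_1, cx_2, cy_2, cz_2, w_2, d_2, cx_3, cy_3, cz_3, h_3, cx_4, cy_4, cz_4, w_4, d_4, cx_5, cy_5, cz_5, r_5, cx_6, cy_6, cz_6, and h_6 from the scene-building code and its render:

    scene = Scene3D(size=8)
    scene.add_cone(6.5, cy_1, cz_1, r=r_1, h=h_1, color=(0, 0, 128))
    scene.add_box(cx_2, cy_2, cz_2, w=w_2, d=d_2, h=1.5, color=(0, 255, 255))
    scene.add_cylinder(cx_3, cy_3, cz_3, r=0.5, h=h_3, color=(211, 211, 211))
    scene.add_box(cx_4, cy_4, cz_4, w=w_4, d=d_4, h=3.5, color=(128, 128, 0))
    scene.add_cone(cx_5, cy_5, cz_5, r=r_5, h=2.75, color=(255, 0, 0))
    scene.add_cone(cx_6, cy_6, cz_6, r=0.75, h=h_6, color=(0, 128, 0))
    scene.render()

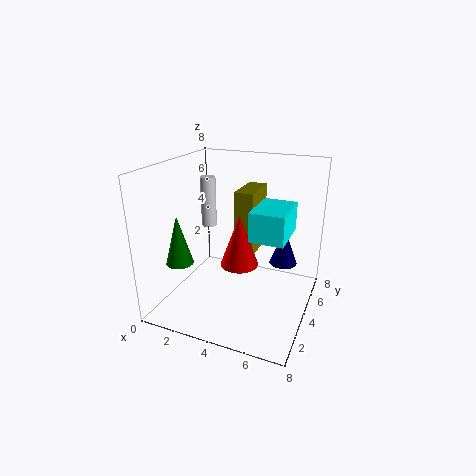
cy_1 = 4.5
cz_1 = 2.75
r_1 = 0.75
h_1 = 2
cx_2 = 5.25
cy_2 = 2.25
cz_2 = 4.75
w_2 = 1.75
d_2 = 2.5
cx_3 = 0.75
cy_3 = 6.75
cz_3 = 3.25
h_3 = 3.25
cx_4 = 4
cy_4 = 3.5
cz_4 = 3.25
w_4 = 1
d_4 = 2.25
cx_5 = 4.5
cy_5 = 3
cz_5 = 3
r_5 = 1
cx_6 = 1.25
cy_6 = 2.25
cz_6 = 2.75
h_6 = 2.75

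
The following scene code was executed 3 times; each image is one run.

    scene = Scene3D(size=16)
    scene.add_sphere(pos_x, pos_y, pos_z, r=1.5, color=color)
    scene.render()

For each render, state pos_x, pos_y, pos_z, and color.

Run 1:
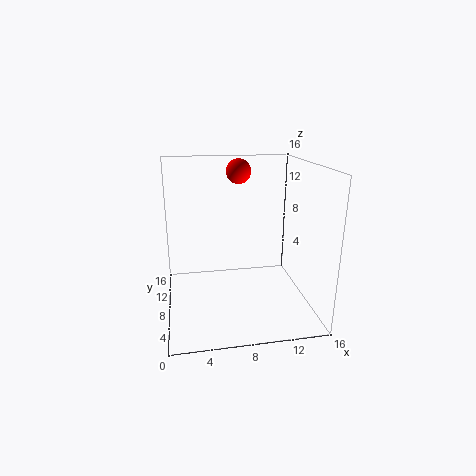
pos_x = 9, pos_y = 13, pos_z = 14.5, color = 'red'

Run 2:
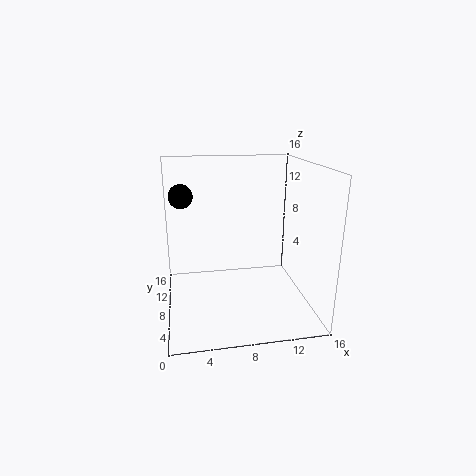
pos_x = 2, pos_y = 14, pos_z = 11.5, color = 'black'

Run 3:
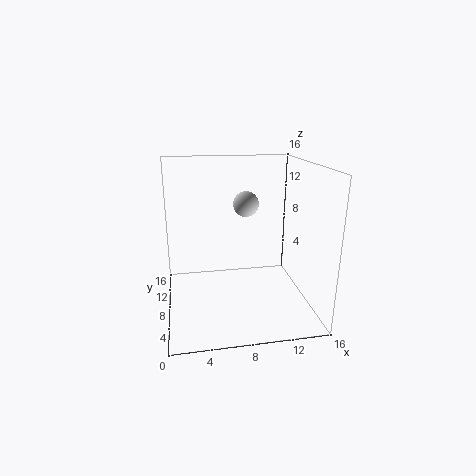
pos_x = 9.5, pos_y = 11, pos_z = 11, color = 'lightgray'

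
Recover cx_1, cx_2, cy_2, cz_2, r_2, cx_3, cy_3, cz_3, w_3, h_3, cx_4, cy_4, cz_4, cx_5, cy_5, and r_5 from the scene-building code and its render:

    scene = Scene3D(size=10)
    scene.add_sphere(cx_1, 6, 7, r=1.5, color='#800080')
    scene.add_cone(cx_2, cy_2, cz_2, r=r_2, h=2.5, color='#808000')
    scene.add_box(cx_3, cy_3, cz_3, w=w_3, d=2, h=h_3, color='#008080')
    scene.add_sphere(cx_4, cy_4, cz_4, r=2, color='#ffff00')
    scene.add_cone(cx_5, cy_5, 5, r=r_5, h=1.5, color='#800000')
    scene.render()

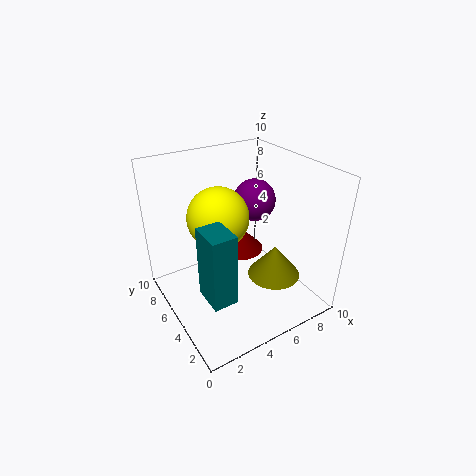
cx_1 = 7
cx_2 = 8
cy_2 = 4.5
cz_2 = 1
r_2 = 2
cx_3 = 1
cy_3 = 1
cz_3 = 3.5
w_3 = 1.5
h_3 = 4.5
cx_4 = 3.5
cy_4 = 5
cz_4 = 7
cx_5 = 4.5
cy_5 = 4
r_5 = 1.5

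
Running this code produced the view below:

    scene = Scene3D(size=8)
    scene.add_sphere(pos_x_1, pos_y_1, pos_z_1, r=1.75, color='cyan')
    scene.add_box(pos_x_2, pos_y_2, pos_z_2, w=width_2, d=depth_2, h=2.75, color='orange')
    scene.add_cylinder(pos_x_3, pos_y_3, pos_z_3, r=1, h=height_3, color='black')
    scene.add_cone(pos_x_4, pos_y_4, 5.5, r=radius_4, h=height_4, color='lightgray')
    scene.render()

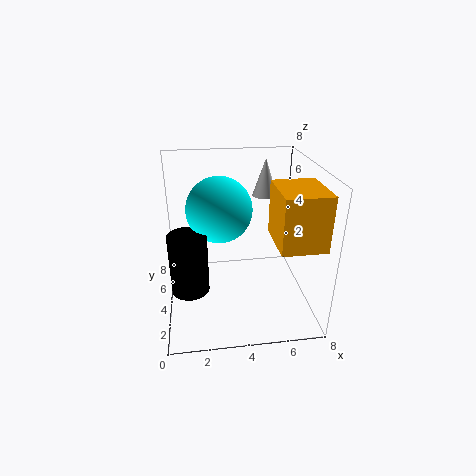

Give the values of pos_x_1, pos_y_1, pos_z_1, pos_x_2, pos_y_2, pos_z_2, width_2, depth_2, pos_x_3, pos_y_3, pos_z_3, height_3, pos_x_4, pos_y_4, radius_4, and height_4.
pos_x_1 = 3; pos_y_1 = 4; pos_z_1 = 5.75; pos_x_2 = 5.5; pos_y_2 = 0.5; pos_z_2 = 4.75; width_2 = 2.25; depth_2 = 2.75; pos_x_3 = 1.25; pos_y_3 = 2.75; pos_z_3 = 1.75; height_3 = 3.25; pos_x_4 = 6; pos_y_4 = 6.5; radius_4 = 0.75; height_4 = 2.25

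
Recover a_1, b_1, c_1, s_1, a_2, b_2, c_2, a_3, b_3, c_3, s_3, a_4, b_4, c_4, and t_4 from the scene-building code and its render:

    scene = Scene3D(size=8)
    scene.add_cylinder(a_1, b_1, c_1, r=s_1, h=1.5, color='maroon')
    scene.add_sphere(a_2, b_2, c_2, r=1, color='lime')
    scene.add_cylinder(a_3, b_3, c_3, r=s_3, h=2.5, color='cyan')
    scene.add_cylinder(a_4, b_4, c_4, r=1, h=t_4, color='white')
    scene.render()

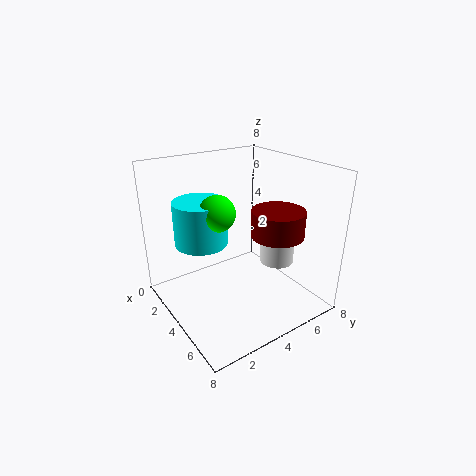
a_1 = 5; b_1 = 6; c_1 = 4; s_1 = 1.5; a_2 = 3.5; b_2 = 3; c_2 = 5.5; a_3 = 2.5; b_3 = 2.5; c_3 = 3.5; s_3 = 1.5; a_4 = 4.5; b_4 = 6.5; c_4 = 2; t_4 = 2.5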